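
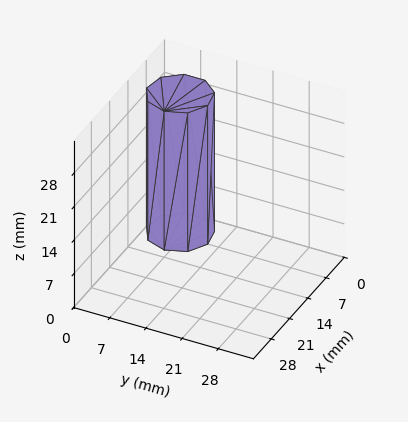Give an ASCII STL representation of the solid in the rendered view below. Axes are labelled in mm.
Reading the render: the shape is a regular 9-sided prism (a cylinder approximated with 9 flat sides), circumscribed radius ≈ 6 mm, height ≈ 29 mm (dimensions read to the nearest mm from the axis ticks). For the STL, each face is triangulated and given an outward normal.

solid part
  facet normal 0.0000 0.0000 -1.0000
    outer loop
      vertex 7.04 11.91 0.00
      vertex 10.60 9.86 0.00
      vertex 12.00 6.00 0.00
    endloop
  endfacet
  facet normal 0.0000 0.0000 -1.0000
    outer loop
      vertex 3.00 11.20 0.00
      vertex 7.04 11.91 0.00
      vertex 12.00 6.00 0.00
    endloop
  endfacet
  facet normal 0.0000 0.0000 -1.0000
    outer loop
      vertex 0.36 8.05 0.00
      vertex 3.00 11.20 0.00
      vertex 12.00 6.00 0.00
    endloop
  endfacet
  facet normal 0.0000 0.0000 -1.0000
    outer loop
      vertex 0.36 3.95 0.00
      vertex 0.36 8.05 0.00
      vertex 12.00 6.00 0.00
    endloop
  endfacet
  facet normal 0.0000 0.0000 -1.0000
    outer loop
      vertex 3.00 0.80 0.00
      vertex 0.36 3.95 0.00
      vertex 12.00 6.00 0.00
    endloop
  endfacet
  facet normal 0.0000 0.0000 -1.0000
    outer loop
      vertex 7.04 0.09 0.00
      vertex 3.00 0.80 0.00
      vertex 12.00 6.00 0.00
    endloop
  endfacet
  facet normal 0.0000 0.0000 -1.0000
    outer loop
      vertex 10.60 2.14 0.00
      vertex 7.04 0.09 0.00
      vertex 12.00 6.00 0.00
    endloop
  endfacet
  facet normal 0.0000 0.0000 1.0000
    outer loop
      vertex 12.00 6.00 29.00
      vertex 10.60 9.86 29.00
      vertex 7.04 11.91 29.00
    endloop
  endfacet
  facet normal 0.0000 0.0000 1.0000
    outer loop
      vertex 12.00 6.00 29.00
      vertex 7.04 11.91 29.00
      vertex 3.00 11.20 29.00
    endloop
  endfacet
  facet normal 0.0000 0.0000 1.0000
    outer loop
      vertex 12.00 6.00 29.00
      vertex 3.00 11.20 29.00
      vertex 0.36 8.05 29.00
    endloop
  endfacet
  facet normal 0.0000 0.0000 1.0000
    outer loop
      vertex 12.00 6.00 29.00
      vertex 0.36 8.05 29.00
      vertex 0.36 3.95 29.00
    endloop
  endfacet
  facet normal 0.0000 0.0000 1.0000
    outer loop
      vertex 12.00 6.00 29.00
      vertex 0.36 3.95 29.00
      vertex 3.00 0.80 29.00
    endloop
  endfacet
  facet normal 0.0000 0.0000 1.0000
    outer loop
      vertex 12.00 6.00 29.00
      vertex 3.00 0.80 29.00
      vertex 7.04 0.09 29.00
    endloop
  endfacet
  facet normal 0.0000 0.0000 1.0000
    outer loop
      vertex 12.00 6.00 29.00
      vertex 7.04 0.09 29.00
      vertex 10.60 2.14 29.00
    endloop
  endfacet
  facet normal 0.9401 0.3410 0.0000
    outer loop
      vertex 12.00 6.00 0.00
      vertex 10.60 9.86 0.00
      vertex 10.60 9.86 29.00
    endloop
  endfacet
  facet normal 0.9401 0.3410 0.0000
    outer loop
      vertex 12.00 6.00 0.00
      vertex 10.60 9.86 29.00
      vertex 12.00 6.00 29.00
    endloop
  endfacet
  facet normal 0.4990 0.8666 0.0000
    outer loop
      vertex 10.60 9.86 0.00
      vertex 7.04 11.91 0.00
      vertex 7.04 11.91 29.00
    endloop
  endfacet
  facet normal 0.4990 0.8666 0.0000
    outer loop
      vertex 10.60 9.86 0.00
      vertex 7.04 11.91 29.00
      vertex 10.60 9.86 29.00
    endloop
  endfacet
  facet normal -0.1731 0.9849 0.0000
    outer loop
      vertex 7.04 11.91 0.00
      vertex 3.00 11.20 0.00
      vertex 3.00 11.20 29.00
    endloop
  endfacet
  facet normal -0.1731 0.9849 0.0000
    outer loop
      vertex 7.04 11.91 0.00
      vertex 3.00 11.20 29.00
      vertex 7.04 11.91 29.00
    endloop
  endfacet
  facet normal -0.7664 0.6423 0.0000
    outer loop
      vertex 3.00 11.20 0.00
      vertex 0.36 8.05 0.00
      vertex 0.36 8.05 29.00
    endloop
  endfacet
  facet normal -0.7664 0.6423 0.0000
    outer loop
      vertex 3.00 11.20 0.00
      vertex 0.36 8.05 29.00
      vertex 3.00 11.20 29.00
    endloop
  endfacet
  facet normal -1.0000 0.0000 0.0000
    outer loop
      vertex 0.36 8.05 0.00
      vertex 0.36 3.95 0.00
      vertex 0.36 3.95 29.00
    endloop
  endfacet
  facet normal -1.0000 0.0000 0.0000
    outer loop
      vertex 0.36 8.05 0.00
      vertex 0.36 3.95 29.00
      vertex 0.36 8.05 29.00
    endloop
  endfacet
  facet normal -0.7664 -0.6423 0.0000
    outer loop
      vertex 0.36 3.95 0.00
      vertex 3.00 0.80 0.00
      vertex 3.00 0.80 29.00
    endloop
  endfacet
  facet normal -0.7664 -0.6423 0.0000
    outer loop
      vertex 0.36 3.95 0.00
      vertex 3.00 0.80 29.00
      vertex 0.36 3.95 29.00
    endloop
  endfacet
  facet normal -0.1731 -0.9849 0.0000
    outer loop
      vertex 3.00 0.80 0.00
      vertex 7.04 0.09 0.00
      vertex 7.04 0.09 29.00
    endloop
  endfacet
  facet normal -0.1731 -0.9849 0.0000
    outer loop
      vertex 3.00 0.80 0.00
      vertex 7.04 0.09 29.00
      vertex 3.00 0.80 29.00
    endloop
  endfacet
  facet normal 0.4990 -0.8666 0.0000
    outer loop
      vertex 7.04 0.09 0.00
      vertex 10.60 2.14 0.00
      vertex 10.60 2.14 29.00
    endloop
  endfacet
  facet normal 0.4990 -0.8666 0.0000
    outer loop
      vertex 7.04 0.09 0.00
      vertex 10.60 2.14 29.00
      vertex 7.04 0.09 29.00
    endloop
  endfacet
  facet normal 0.9401 -0.3410 0.0000
    outer loop
      vertex 10.60 2.14 0.00
      vertex 12.00 6.00 0.00
      vertex 12.00 6.00 29.00
    endloop
  endfacet
  facet normal 0.9401 -0.3410 0.0000
    outer loop
      vertex 10.60 2.14 0.00
      vertex 12.00 6.00 29.00
      vertex 10.60 2.14 29.00
    endloop
  endfacet
endsolid part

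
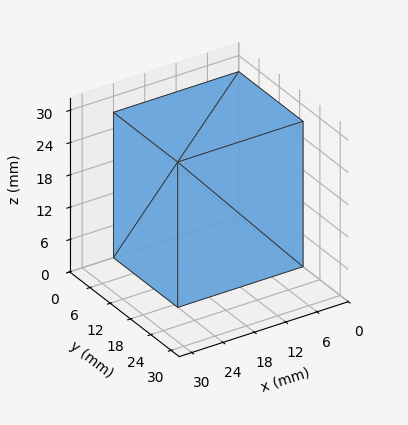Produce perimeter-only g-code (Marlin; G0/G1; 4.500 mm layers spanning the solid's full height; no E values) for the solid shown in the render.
Reading the render: the shape is a rectangular box, roughly 24 × 19 mm footprint and 27 mm tall (dimensions read to the nearest mm from the axis ticks). For the g-code, the solid's height is divided into equal slices at the stated Δz and each level perimeter traced with G1 moves after a G0 lift.

; perimeter-only toolpath
G21 ; units = mm
G90 ; absolute positioning
G28 ; home
; layer 1
G0 Z4.500
G0 X0.000 Y0.000
G1 X24.000 Y0.000
G1 X24.000 Y19.000
G1 X0.000 Y19.000
G1 X0.000 Y0.000
; layer 2
G0 Z9.000
G0 X0.000 Y0.000
G1 X24.000 Y0.000
G1 X24.000 Y19.000
G1 X0.000 Y19.000
G1 X0.000 Y0.000
; layer 3
G0 Z13.500
G0 X0.000 Y0.000
G1 X24.000 Y0.000
G1 X24.000 Y19.000
G1 X0.000 Y19.000
G1 X0.000 Y0.000
; layer 4
G0 Z18.000
G0 X0.000 Y0.000
G1 X24.000 Y0.000
G1 X24.000 Y19.000
G1 X0.000 Y19.000
G1 X0.000 Y0.000
; layer 5
G0 Z22.500
G0 X0.000 Y0.000
G1 X24.000 Y0.000
G1 X24.000 Y19.000
G1 X0.000 Y19.000
G1 X0.000 Y0.000
; layer 6
G0 Z27.000
G0 X0.000 Y0.000
G1 X24.000 Y0.000
G1 X24.000 Y19.000
G1 X0.000 Y19.000
G1 X0.000 Y0.000
M2 ; end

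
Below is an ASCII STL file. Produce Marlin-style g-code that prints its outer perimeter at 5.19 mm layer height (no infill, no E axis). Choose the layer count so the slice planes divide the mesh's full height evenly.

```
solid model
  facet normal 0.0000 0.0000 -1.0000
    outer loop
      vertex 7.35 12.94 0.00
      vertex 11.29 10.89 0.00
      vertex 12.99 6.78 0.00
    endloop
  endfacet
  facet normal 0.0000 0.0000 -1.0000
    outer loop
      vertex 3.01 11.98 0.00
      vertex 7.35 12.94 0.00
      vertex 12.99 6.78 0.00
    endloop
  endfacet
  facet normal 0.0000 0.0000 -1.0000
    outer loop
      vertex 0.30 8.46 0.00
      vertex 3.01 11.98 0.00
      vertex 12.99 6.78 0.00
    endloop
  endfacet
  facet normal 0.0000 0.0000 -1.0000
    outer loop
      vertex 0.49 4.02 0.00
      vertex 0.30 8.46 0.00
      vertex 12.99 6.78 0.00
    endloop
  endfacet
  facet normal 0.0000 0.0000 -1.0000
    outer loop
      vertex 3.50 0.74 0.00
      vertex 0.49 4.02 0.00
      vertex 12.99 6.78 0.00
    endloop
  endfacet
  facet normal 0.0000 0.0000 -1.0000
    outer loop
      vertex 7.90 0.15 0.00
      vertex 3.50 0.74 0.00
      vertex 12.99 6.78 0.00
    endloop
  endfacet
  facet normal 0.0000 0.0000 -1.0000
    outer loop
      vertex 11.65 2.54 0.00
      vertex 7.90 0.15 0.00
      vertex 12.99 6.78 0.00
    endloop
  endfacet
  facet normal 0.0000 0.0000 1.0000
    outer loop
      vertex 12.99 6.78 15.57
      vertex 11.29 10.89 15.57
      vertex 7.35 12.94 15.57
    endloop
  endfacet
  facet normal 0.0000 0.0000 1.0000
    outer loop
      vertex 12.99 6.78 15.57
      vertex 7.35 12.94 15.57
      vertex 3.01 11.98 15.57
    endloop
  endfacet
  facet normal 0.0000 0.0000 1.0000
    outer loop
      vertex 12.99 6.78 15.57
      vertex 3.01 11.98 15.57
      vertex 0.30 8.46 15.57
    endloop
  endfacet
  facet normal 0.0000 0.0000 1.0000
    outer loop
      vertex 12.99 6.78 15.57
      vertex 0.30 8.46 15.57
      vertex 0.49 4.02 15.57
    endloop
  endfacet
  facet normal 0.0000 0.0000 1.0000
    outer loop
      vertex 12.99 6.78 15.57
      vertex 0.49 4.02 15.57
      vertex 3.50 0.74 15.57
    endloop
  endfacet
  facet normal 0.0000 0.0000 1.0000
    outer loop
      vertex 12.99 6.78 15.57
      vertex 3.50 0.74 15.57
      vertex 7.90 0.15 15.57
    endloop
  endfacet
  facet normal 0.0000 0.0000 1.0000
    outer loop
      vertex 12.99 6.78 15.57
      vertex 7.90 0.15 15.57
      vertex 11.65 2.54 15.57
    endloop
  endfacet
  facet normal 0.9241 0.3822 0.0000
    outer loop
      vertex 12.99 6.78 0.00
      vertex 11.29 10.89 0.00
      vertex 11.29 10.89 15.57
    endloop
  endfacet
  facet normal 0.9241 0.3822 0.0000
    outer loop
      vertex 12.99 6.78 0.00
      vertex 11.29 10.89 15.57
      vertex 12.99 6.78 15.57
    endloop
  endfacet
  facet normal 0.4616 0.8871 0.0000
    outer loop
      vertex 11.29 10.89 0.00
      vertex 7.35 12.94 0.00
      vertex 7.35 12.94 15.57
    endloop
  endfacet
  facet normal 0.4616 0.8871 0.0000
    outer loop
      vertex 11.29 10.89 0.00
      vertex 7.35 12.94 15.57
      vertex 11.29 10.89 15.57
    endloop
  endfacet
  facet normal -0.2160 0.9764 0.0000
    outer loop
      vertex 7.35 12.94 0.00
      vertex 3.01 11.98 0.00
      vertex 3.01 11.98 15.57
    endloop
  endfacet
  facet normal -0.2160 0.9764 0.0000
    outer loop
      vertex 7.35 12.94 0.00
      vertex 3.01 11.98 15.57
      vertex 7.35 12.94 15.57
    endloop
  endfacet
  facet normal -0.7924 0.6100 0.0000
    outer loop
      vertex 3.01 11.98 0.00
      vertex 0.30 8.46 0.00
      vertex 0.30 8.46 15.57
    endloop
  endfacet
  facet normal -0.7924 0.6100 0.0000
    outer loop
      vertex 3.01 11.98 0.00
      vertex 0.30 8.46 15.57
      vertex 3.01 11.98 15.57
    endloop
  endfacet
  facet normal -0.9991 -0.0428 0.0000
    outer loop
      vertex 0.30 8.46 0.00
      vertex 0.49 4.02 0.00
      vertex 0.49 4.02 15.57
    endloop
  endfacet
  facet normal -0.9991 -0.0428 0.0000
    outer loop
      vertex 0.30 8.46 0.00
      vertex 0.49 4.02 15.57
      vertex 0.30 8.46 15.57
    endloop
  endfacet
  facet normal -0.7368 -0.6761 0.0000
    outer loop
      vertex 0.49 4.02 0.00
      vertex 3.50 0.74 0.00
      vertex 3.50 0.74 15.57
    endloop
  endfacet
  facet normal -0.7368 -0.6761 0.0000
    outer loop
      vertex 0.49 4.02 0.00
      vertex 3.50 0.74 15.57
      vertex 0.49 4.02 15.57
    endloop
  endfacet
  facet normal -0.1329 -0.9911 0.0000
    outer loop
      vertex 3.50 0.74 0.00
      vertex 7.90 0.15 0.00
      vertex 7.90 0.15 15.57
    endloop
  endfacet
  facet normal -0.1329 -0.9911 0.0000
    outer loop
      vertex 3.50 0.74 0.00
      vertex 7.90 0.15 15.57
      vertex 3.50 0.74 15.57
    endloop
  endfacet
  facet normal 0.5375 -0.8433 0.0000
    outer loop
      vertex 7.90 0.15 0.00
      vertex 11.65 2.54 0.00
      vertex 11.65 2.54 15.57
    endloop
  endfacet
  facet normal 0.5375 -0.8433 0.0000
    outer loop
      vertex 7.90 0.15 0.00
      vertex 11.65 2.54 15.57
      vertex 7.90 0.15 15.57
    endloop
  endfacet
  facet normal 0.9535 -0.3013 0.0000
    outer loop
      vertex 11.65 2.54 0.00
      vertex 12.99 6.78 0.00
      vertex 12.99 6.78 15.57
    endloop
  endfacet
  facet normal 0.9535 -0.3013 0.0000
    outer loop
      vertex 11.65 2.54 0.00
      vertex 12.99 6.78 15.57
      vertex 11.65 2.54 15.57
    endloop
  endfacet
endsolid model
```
; perimeter-only toolpath
G21 ; units = mm
G90 ; absolute positioning
G28 ; home
; layer 1
G0 Z5.19
G0 X12.99 Y6.78
G1 X11.29 Y10.89
G1 X7.35 Y12.94
G1 X3.01 Y11.98
G1 X0.30 Y8.46
G1 X0.49 Y4.02
G1 X3.50 Y0.74
G1 X7.90 Y0.15
G1 X11.65 Y2.54
G1 X12.99 Y6.78
; layer 2
G0 Z10.38
G0 X12.99 Y6.78
G1 X11.29 Y10.89
G1 X7.35 Y12.94
G1 X3.01 Y11.98
G1 X0.30 Y8.46
G1 X0.49 Y4.02
G1 X3.50 Y0.74
G1 X7.90 Y0.15
G1 X11.65 Y2.54
G1 X12.99 Y6.78
; layer 3
G0 Z15.57
G0 X12.99 Y6.78
G1 X11.29 Y10.89
G1 X7.35 Y12.94
G1 X3.01 Y11.98
G1 X0.30 Y8.46
G1 X0.49 Y4.02
G1 X3.50 Y0.74
G1 X7.90 Y0.15
G1 X11.65 Y2.54
G1 X12.99 Y6.78
M2 ; end

The solid is a regular 9-sided prism (a cylinder approximated with 9 flat sides), circumscribed radius ≈ 6.5 mm, height ≈ 15.6 mm. Slicing at Δz = 5.19 mm — 3 equal slices spanning the solid's height, so layer i sits at z = i·h/3 — gives 3 non-empty perimeters. Each is a 9-segment closed polygon; G0 lifts to the layer z and rapids to the start vertex, then G1 traces the edges.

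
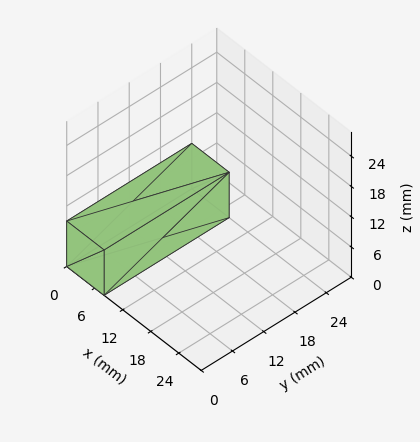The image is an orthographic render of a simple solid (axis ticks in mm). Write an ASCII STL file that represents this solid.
Reading the render: the shape is a rectangular box, roughly 8 × 24 mm footprint and 9 mm tall (dimensions read to the nearest mm from the axis ticks). For the STL, each face is triangulated and given an outward normal.

solid part
  facet normal 0.0000 0.0000 -1.0000
    outer loop
      vertex 8.0 24.0 0.0
      vertex 8.0 0.0 0.0
      vertex 0.0 0.0 0.0
    endloop
  endfacet
  facet normal 0.0000 0.0000 -1.0000
    outer loop
      vertex 0.0 24.0 0.0
      vertex 8.0 24.0 0.0
      vertex 0.0 0.0 0.0
    endloop
  endfacet
  facet normal 0.0000 0.0000 1.0000
    outer loop
      vertex 0.0 0.0 9.0
      vertex 8.0 0.0 9.0
      vertex 8.0 24.0 9.0
    endloop
  endfacet
  facet normal 0.0000 0.0000 1.0000
    outer loop
      vertex 0.0 0.0 9.0
      vertex 8.0 24.0 9.0
      vertex 0.0 24.0 9.0
    endloop
  endfacet
  facet normal 0.0000 -1.0000 0.0000
    outer loop
      vertex 0.0 0.0 0.0
      vertex 8.0 0.0 0.0
      vertex 8.0 0.0 9.0
    endloop
  endfacet
  facet normal 0.0000 -1.0000 0.0000
    outer loop
      vertex 0.0 0.0 0.0
      vertex 8.0 0.0 9.0
      vertex 0.0 0.0 9.0
    endloop
  endfacet
  facet normal 0.0000 1.0000 0.0000
    outer loop
      vertex 8.0 24.0 9.0
      vertex 8.0 24.0 0.0
      vertex 0.0 24.0 0.0
    endloop
  endfacet
  facet normal 0.0000 1.0000 0.0000
    outer loop
      vertex 0.0 24.0 9.0
      vertex 8.0 24.0 9.0
      vertex 0.0 24.0 0.0
    endloop
  endfacet
  facet normal -1.0000 0.0000 0.0000
    outer loop
      vertex 0.0 24.0 9.0
      vertex 0.0 24.0 0.0
      vertex 0.0 0.0 0.0
    endloop
  endfacet
  facet normal -1.0000 0.0000 0.0000
    outer loop
      vertex 0.0 0.0 9.0
      vertex 0.0 24.0 9.0
      vertex 0.0 0.0 0.0
    endloop
  endfacet
  facet normal 1.0000 0.0000 0.0000
    outer loop
      vertex 8.0 0.0 0.0
      vertex 8.0 24.0 0.0
      vertex 8.0 24.0 9.0
    endloop
  endfacet
  facet normal 1.0000 0.0000 0.0000
    outer loop
      vertex 8.0 0.0 0.0
      vertex 8.0 24.0 9.0
      vertex 8.0 0.0 9.0
    endloop
  endfacet
endsolid part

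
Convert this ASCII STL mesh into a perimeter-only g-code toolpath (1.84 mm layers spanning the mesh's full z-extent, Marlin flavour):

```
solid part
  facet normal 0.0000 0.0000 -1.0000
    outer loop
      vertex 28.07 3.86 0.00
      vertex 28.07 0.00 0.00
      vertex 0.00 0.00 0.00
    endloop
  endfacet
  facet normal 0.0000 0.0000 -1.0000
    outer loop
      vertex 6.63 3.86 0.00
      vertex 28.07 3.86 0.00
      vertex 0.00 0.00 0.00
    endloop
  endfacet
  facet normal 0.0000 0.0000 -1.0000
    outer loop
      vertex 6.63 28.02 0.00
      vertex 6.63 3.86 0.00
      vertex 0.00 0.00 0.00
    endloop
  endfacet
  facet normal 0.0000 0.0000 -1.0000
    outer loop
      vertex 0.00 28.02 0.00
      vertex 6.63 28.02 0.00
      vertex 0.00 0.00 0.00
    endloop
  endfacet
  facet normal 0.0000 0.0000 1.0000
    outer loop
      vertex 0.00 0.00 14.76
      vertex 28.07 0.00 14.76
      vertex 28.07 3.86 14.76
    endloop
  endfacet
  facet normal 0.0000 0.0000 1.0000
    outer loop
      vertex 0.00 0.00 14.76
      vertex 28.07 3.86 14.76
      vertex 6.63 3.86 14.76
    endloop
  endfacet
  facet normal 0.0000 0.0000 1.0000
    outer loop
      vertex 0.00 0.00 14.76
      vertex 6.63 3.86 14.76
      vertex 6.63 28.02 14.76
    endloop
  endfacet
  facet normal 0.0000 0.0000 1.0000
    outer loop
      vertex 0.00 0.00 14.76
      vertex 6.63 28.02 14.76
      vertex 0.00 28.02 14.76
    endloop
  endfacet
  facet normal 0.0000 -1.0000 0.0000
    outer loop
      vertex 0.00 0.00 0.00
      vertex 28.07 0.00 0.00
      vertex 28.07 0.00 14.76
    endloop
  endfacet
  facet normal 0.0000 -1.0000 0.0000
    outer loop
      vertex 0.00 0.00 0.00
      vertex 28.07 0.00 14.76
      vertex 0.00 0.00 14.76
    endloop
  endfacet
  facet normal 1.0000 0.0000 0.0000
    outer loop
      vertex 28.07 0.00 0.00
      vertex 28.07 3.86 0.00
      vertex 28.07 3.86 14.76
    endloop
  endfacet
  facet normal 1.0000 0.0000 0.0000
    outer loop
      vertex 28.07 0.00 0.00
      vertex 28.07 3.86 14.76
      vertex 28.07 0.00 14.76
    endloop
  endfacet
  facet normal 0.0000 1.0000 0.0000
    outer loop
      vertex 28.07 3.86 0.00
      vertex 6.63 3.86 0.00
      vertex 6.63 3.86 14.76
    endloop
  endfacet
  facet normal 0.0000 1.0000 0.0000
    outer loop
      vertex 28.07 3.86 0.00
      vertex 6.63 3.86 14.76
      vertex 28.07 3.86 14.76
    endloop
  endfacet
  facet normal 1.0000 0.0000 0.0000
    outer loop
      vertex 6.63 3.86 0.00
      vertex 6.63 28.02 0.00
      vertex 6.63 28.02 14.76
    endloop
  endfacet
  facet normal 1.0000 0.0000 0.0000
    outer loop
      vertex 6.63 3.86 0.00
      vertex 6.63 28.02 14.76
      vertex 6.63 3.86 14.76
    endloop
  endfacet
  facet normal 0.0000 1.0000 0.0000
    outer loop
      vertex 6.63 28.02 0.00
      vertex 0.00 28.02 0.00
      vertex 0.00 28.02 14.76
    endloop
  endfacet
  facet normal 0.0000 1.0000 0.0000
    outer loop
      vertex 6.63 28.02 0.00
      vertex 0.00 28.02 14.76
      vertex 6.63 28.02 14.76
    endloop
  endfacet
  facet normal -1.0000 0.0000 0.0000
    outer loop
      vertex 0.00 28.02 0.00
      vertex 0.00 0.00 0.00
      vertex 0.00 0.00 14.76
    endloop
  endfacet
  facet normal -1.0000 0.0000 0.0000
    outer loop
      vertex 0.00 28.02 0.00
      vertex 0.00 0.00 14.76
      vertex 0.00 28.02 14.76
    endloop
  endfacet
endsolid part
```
; perimeter-only toolpath
G21 ; units = mm
G90 ; absolute positioning
G28 ; home
; layer 1
G0 Z1.84
G0 X0.00 Y0.00
G1 X28.07 Y0.00
G1 X28.07 Y3.86
G1 X6.63 Y3.86
G1 X6.63 Y28.02
G1 X0.00 Y28.02
G1 X0.00 Y0.00
; layer 2
G0 Z3.69
G0 X0.00 Y0.00
G1 X28.07 Y0.00
G1 X28.07 Y3.86
G1 X6.63 Y3.86
G1 X6.63 Y28.02
G1 X0.00 Y28.02
G1 X0.00 Y0.00
; layer 3
G0 Z5.54
G0 X0.00 Y0.00
G1 X28.07 Y0.00
G1 X28.07 Y3.86
G1 X6.63 Y3.86
G1 X6.63 Y28.02
G1 X0.00 Y28.02
G1 X0.00 Y0.00
; layer 4
G0 Z7.38
G0 X0.00 Y0.00
G1 X28.07 Y0.00
G1 X28.07 Y3.86
G1 X6.63 Y3.86
G1 X6.63 Y28.02
G1 X0.00 Y28.02
G1 X0.00 Y0.00
; layer 5
G0 Z9.22
G0 X0.00 Y0.00
G1 X28.07 Y0.00
G1 X28.07 Y3.86
G1 X6.63 Y3.86
G1 X6.63 Y28.02
G1 X0.00 Y28.02
G1 X0.00 Y0.00
; layer 6
G0 Z11.07
G0 X0.00 Y0.00
G1 X28.07 Y0.00
G1 X28.07 Y3.86
G1 X6.63 Y3.86
G1 X6.63 Y28.02
G1 X0.00 Y28.02
G1 X0.00 Y0.00
; layer 7
G0 Z12.91
G0 X0.00 Y0.00
G1 X28.07 Y0.00
G1 X28.07 Y3.86
G1 X6.63 Y3.86
G1 X6.63 Y28.02
G1 X0.00 Y28.02
G1 X0.00 Y0.00
; layer 8
G0 Z14.76
G0 X0.00 Y0.00
G1 X28.07 Y0.00
G1 X28.07 Y3.86
G1 X6.63 Y3.86
G1 X6.63 Y28.02
G1 X0.00 Y28.02
G1 X0.00 Y0.00
M2 ; end

The solid is an L-shaped prism: outer 28.1 × 28 mm, arm thicknesses ≈ 3.86 mm (horizontal) and 6.63 mm (vertical), extruded 14.8 mm in z. Slicing at Δz = 1.84 mm — 8 equal slices spanning the solid's height, so layer i sits at z = i·h/8 — gives 8 non-empty perimeters. Each is a 6-segment closed polygon; G0 lifts to the layer z and rapids to the start vertex, then G1 traces the edges.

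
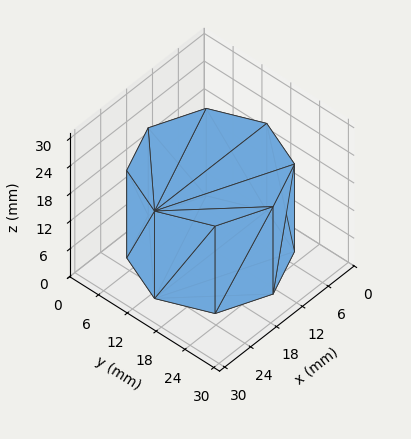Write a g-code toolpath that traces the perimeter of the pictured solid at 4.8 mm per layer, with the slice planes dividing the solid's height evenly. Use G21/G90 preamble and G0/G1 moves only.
Reading the render: the shape is a regular 8-sided prism (a cylinder approximated with 8 flat sides), circumscribed radius ≈ 13 mm, height ≈ 19 mm (dimensions read to the nearest mm from the axis ticks). For the g-code, the solid's height is divided into equal slices at the stated Δz and each level perimeter traced with G1 moves after a G0 lift.

; perimeter-only toolpath
G21 ; units = mm
G90 ; absolute positioning
G28 ; home
; layer 1
G0 Z4.8
G0 X26.0 Y13.0
G1 X22.2 Y22.2
G1 X13.0 Y26.0
G1 X3.8 Y22.2
G1 X0.0 Y13.0
G1 X3.8 Y3.8
G1 X13.0 Y0.0
G1 X22.2 Y3.8
G1 X26.0 Y13.0
; layer 2
G0 Z9.5
G0 X26.0 Y13.0
G1 X22.2 Y22.2
G1 X13.0 Y26.0
G1 X3.8 Y22.2
G1 X0.0 Y13.0
G1 X3.8 Y3.8
G1 X13.0 Y0.0
G1 X22.2 Y3.8
G1 X26.0 Y13.0
; layer 3
G0 Z14.2
G0 X26.0 Y13.0
G1 X22.2 Y22.2
G1 X13.0 Y26.0
G1 X3.8 Y22.2
G1 X0.0 Y13.0
G1 X3.8 Y3.8
G1 X13.0 Y0.0
G1 X22.2 Y3.8
G1 X26.0 Y13.0
; layer 4
G0 Z19.0
G0 X26.0 Y13.0
G1 X22.2 Y22.2
G1 X13.0 Y26.0
G1 X3.8 Y22.2
G1 X0.0 Y13.0
G1 X3.8 Y3.8
G1 X13.0 Y0.0
G1 X22.2 Y3.8
G1 X26.0 Y13.0
M2 ; end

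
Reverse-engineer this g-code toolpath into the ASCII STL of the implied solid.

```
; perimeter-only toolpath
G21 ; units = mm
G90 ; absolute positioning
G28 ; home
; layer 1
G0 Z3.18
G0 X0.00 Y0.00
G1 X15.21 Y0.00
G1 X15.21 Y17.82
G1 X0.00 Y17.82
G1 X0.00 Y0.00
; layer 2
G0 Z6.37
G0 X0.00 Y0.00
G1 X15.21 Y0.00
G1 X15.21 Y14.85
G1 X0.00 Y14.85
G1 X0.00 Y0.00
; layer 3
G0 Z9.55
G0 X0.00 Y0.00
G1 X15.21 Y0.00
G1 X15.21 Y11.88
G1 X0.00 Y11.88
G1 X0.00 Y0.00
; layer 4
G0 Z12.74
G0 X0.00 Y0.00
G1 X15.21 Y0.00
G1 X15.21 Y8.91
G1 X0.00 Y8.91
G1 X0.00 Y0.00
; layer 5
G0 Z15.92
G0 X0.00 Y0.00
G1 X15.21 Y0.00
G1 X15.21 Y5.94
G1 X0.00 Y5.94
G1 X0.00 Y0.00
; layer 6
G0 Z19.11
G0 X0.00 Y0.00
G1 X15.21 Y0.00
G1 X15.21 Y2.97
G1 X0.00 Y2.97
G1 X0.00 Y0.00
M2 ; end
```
solid part
  facet normal 0.0000 0.0000 -1.0000
    outer loop
      vertex 15.21 20.79 0.00
      vertex 15.21 0.00 0.00
      vertex 0.00 0.00 0.00
    endloop
  endfacet
  facet normal 0.0000 0.0000 -1.0000
    outer loop
      vertex 0.00 20.79 0.00
      vertex 15.21 20.79 0.00
      vertex 0.00 0.00 0.00
    endloop
  endfacet
  facet normal 0.0000 -1.0000 0.0000
    outer loop
      vertex 0.00 0.00 0.00
      vertex 15.21 0.00 0.00
      vertex 15.21 0.00 22.29
    endloop
  endfacet
  facet normal 0.0000 -1.0000 0.0000
    outer loop
      vertex 0.00 0.00 0.00
      vertex 15.21 0.00 22.29
      vertex 0.00 0.00 22.29
    endloop
  endfacet
  facet normal 0.0000 0.7313 0.6821
    outer loop
      vertex 0.00 0.00 22.29
      vertex 15.21 0.00 22.29
      vertex 15.21 20.79 0.00
    endloop
  endfacet
  facet normal 0.0000 0.7313 0.6821
    outer loop
      vertex 0.00 0.00 22.29
      vertex 15.21 20.79 0.00
      vertex 0.00 20.79 0.00
    endloop
  endfacet
  facet normal -1.0000 0.0000 0.0000
    outer loop
      vertex 0.00 0.00 22.29
      vertex 0.00 20.79 0.00
      vertex 0.00 0.00 0.00
    endloop
  endfacet
  facet normal 1.0000 0.0000 0.0000
    outer loop
      vertex 15.21 0.00 0.00
      vertex 15.21 20.79 0.00
      vertex 15.21 0.00 22.29
    endloop
  endfacet
endsolid part

The G0 Z moves step by Δz≈3.18 mm. The G1 loops shrink linearly with z, so the solid tapers from its base footprint up to z≈22.3. Closing with a flat bottom cap and the tapered top and triangulating gives 8 facets — a wedge (ramp): 15.2 × 20.8 mm base, rising to 22.3 mm along the y=0 edge and sloping linearly to z=0 at y=20.8.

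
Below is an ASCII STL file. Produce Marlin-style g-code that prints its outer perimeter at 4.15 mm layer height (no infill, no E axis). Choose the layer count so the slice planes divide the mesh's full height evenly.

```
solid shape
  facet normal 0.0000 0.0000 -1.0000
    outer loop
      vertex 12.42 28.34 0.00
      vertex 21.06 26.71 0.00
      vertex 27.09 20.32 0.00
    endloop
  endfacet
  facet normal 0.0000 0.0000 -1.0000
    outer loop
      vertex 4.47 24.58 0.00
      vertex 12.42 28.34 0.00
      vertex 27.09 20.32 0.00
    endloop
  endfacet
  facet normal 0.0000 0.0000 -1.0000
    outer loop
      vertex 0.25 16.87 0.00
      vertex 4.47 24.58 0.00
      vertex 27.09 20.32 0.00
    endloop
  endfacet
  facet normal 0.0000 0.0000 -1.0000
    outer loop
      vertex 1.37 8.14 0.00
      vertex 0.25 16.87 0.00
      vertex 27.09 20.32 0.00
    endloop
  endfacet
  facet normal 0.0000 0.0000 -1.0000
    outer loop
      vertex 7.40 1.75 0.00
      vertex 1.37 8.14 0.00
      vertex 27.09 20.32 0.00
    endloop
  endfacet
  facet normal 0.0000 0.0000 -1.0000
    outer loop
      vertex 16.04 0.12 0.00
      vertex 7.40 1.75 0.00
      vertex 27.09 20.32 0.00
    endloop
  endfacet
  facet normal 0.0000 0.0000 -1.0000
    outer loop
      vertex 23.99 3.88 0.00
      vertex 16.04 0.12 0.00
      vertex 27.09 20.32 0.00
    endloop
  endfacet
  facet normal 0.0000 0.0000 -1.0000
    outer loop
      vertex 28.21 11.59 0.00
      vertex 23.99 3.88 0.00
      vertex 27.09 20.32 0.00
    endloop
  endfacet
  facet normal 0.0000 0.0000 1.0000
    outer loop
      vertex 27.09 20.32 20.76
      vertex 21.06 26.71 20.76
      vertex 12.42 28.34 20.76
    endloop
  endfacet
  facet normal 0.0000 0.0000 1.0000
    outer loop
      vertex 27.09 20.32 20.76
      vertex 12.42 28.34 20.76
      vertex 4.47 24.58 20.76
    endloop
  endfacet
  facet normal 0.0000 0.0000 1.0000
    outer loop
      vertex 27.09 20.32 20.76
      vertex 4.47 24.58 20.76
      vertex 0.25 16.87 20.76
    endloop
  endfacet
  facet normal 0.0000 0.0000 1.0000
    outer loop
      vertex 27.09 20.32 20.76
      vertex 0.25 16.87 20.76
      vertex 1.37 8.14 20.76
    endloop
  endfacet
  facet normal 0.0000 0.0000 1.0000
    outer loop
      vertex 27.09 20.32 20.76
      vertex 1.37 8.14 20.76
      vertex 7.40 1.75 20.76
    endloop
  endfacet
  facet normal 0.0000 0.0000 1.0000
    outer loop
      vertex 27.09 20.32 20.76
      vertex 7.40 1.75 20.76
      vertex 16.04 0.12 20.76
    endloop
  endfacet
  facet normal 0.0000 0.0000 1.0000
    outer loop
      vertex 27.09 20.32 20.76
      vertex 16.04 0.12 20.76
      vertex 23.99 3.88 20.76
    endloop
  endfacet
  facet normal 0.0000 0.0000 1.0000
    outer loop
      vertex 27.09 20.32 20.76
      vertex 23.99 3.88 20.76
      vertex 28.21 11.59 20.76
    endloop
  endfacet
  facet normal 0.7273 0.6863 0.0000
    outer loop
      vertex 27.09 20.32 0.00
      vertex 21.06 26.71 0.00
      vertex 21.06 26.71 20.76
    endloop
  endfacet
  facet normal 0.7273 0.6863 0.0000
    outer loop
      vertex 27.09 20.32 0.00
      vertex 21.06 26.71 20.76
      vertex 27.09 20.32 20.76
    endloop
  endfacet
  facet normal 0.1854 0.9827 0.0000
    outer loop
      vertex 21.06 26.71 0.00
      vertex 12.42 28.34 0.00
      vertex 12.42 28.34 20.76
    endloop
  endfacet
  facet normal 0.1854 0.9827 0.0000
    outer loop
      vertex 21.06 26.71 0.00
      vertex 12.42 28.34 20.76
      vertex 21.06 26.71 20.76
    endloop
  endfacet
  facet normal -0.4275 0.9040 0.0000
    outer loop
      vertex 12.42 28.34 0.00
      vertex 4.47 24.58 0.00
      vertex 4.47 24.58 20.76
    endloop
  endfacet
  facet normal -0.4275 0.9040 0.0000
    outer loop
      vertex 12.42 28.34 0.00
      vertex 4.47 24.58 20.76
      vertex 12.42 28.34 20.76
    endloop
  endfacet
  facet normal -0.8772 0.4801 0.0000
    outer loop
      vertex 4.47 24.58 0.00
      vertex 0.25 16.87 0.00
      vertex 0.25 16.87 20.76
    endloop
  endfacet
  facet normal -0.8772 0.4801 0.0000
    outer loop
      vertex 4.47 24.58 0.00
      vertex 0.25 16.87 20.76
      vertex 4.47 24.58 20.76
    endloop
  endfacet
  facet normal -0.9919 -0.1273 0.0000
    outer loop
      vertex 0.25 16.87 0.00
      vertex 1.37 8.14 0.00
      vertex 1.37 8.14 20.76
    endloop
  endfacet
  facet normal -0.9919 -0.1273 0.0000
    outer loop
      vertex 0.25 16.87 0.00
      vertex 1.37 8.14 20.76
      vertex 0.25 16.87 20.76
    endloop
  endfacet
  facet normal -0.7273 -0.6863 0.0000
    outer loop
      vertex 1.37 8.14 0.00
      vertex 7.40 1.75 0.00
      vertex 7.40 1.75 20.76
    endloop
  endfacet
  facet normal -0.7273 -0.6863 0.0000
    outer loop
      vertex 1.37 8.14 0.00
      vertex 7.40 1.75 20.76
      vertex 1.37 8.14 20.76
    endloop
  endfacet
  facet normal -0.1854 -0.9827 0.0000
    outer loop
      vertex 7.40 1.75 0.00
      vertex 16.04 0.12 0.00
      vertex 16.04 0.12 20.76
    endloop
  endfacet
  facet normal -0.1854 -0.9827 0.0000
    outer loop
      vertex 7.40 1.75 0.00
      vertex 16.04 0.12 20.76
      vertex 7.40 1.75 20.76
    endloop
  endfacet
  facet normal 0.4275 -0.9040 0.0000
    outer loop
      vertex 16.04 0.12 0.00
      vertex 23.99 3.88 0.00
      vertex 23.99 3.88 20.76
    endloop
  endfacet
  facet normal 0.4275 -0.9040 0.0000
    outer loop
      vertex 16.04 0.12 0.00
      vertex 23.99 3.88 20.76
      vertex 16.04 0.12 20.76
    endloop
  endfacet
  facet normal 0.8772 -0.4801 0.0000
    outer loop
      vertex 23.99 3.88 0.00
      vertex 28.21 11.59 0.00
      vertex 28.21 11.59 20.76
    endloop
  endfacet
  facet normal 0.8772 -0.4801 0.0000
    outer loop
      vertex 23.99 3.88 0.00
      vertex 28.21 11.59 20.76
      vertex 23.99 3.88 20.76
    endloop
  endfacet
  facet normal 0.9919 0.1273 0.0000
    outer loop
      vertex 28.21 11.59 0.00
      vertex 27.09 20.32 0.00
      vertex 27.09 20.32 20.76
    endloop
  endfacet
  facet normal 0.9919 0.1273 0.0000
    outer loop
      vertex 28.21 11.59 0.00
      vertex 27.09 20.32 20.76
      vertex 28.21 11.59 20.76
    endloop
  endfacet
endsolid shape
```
; perimeter-only toolpath
G21 ; units = mm
G90 ; absolute positioning
G28 ; home
; layer 1
G0 Z4.15
G0 X27.09 Y20.32
G1 X21.06 Y26.71
G1 X12.42 Y28.34
G1 X4.47 Y24.58
G1 X0.25 Y16.87
G1 X1.37 Y8.14
G1 X7.40 Y1.75
G1 X16.04 Y0.12
G1 X23.99 Y3.88
G1 X28.21 Y11.59
G1 X27.09 Y20.32
; layer 2
G0 Z8.30
G0 X27.09 Y20.32
G1 X21.06 Y26.71
G1 X12.42 Y28.34
G1 X4.47 Y24.58
G1 X0.25 Y16.87
G1 X1.37 Y8.14
G1 X7.40 Y1.75
G1 X16.04 Y0.12
G1 X23.99 Y3.88
G1 X28.21 Y11.59
G1 X27.09 Y20.32
; layer 3
G0 Z12.46
G0 X27.09 Y20.32
G1 X21.06 Y26.71
G1 X12.42 Y28.34
G1 X4.47 Y24.58
G1 X0.25 Y16.87
G1 X1.37 Y8.14
G1 X7.40 Y1.75
G1 X16.04 Y0.12
G1 X23.99 Y3.88
G1 X28.21 Y11.59
G1 X27.09 Y20.32
; layer 4
G0 Z16.61
G0 X27.09 Y20.32
G1 X21.06 Y26.71
G1 X12.42 Y28.34
G1 X4.47 Y24.58
G1 X0.25 Y16.87
G1 X1.37 Y8.14
G1 X7.40 Y1.75
G1 X16.04 Y0.12
G1 X23.99 Y3.88
G1 X28.21 Y11.59
G1 X27.09 Y20.32
; layer 5
G0 Z20.76
G0 X27.09 Y20.32
G1 X21.06 Y26.71
G1 X12.42 Y28.34
G1 X4.47 Y24.58
G1 X0.25 Y16.87
G1 X1.37 Y8.14
G1 X7.40 Y1.75
G1 X16.04 Y0.12
G1 X23.99 Y3.88
G1 X28.21 Y11.59
G1 X27.09 Y20.32
M2 ; end

The solid is a regular 10-sided prism (a cylinder approximated with 10 flat sides), circumscribed radius ≈ 14.2 mm, height ≈ 20.8 mm. Slicing at Δz = 4.15 mm — 5 equal slices spanning the solid's height, so layer i sits at z = i·h/5 — gives 5 non-empty perimeters. Each is a 10-segment closed polygon; G0 lifts to the layer z and rapids to the start vertex, then G1 traces the edges.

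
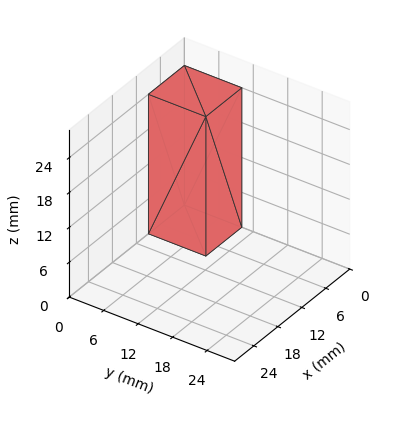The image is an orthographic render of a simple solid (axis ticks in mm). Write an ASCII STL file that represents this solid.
Reading the render: the shape is a rectangular box, roughly 9 × 10 mm footprint and 24 mm tall (dimensions read to the nearest mm from the axis ticks). For the STL, each face is triangulated and given an outward normal.

solid part
  facet normal 0.0000 0.0000 -1.0000
    outer loop
      vertex 9.00 10.00 0.00
      vertex 9.00 0.00 0.00
      vertex 0.00 0.00 0.00
    endloop
  endfacet
  facet normal 0.0000 0.0000 -1.0000
    outer loop
      vertex 0.00 10.00 0.00
      vertex 9.00 10.00 0.00
      vertex 0.00 0.00 0.00
    endloop
  endfacet
  facet normal 0.0000 0.0000 1.0000
    outer loop
      vertex 0.00 0.00 24.00
      vertex 9.00 0.00 24.00
      vertex 9.00 10.00 24.00
    endloop
  endfacet
  facet normal 0.0000 0.0000 1.0000
    outer loop
      vertex 0.00 0.00 24.00
      vertex 9.00 10.00 24.00
      vertex 0.00 10.00 24.00
    endloop
  endfacet
  facet normal 0.0000 -1.0000 0.0000
    outer loop
      vertex 0.00 0.00 0.00
      vertex 9.00 0.00 0.00
      vertex 9.00 0.00 24.00
    endloop
  endfacet
  facet normal 0.0000 -1.0000 0.0000
    outer loop
      vertex 0.00 0.00 0.00
      vertex 9.00 0.00 24.00
      vertex 0.00 0.00 24.00
    endloop
  endfacet
  facet normal 0.0000 1.0000 0.0000
    outer loop
      vertex 9.00 10.00 24.00
      vertex 9.00 10.00 0.00
      vertex 0.00 10.00 0.00
    endloop
  endfacet
  facet normal 0.0000 1.0000 0.0000
    outer loop
      vertex 0.00 10.00 24.00
      vertex 9.00 10.00 24.00
      vertex 0.00 10.00 0.00
    endloop
  endfacet
  facet normal -1.0000 0.0000 0.0000
    outer loop
      vertex 0.00 10.00 24.00
      vertex 0.00 10.00 0.00
      vertex 0.00 0.00 0.00
    endloop
  endfacet
  facet normal -1.0000 0.0000 0.0000
    outer loop
      vertex 0.00 0.00 24.00
      vertex 0.00 10.00 24.00
      vertex 0.00 0.00 0.00
    endloop
  endfacet
  facet normal 1.0000 0.0000 0.0000
    outer loop
      vertex 9.00 0.00 0.00
      vertex 9.00 10.00 0.00
      vertex 9.00 10.00 24.00
    endloop
  endfacet
  facet normal 1.0000 0.0000 0.0000
    outer loop
      vertex 9.00 0.00 0.00
      vertex 9.00 10.00 24.00
      vertex 9.00 0.00 24.00
    endloop
  endfacet
endsolid part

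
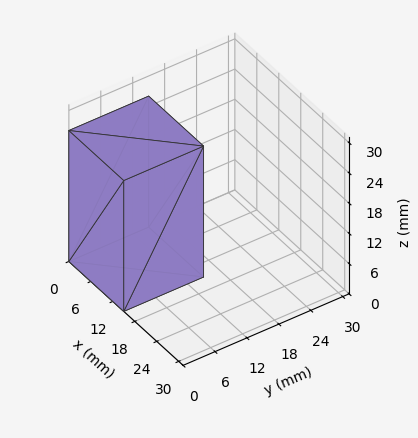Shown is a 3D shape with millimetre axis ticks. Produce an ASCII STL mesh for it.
Reading the render: the shape is a rectangular box, roughly 15 × 15 mm footprint and 26 mm tall (dimensions read to the nearest mm from the axis ticks). For the STL, each face is triangulated and given an outward normal.

solid part
  facet normal 0.0000 0.0000 -1.0000
    outer loop
      vertex 15.000 15.000 0.000
      vertex 15.000 0.000 0.000
      vertex 0.000 0.000 0.000
    endloop
  endfacet
  facet normal 0.0000 0.0000 -1.0000
    outer loop
      vertex 0.000 15.000 0.000
      vertex 15.000 15.000 0.000
      vertex 0.000 0.000 0.000
    endloop
  endfacet
  facet normal 0.0000 0.0000 1.0000
    outer loop
      vertex 0.000 0.000 26.000
      vertex 15.000 0.000 26.000
      vertex 15.000 15.000 26.000
    endloop
  endfacet
  facet normal 0.0000 0.0000 1.0000
    outer loop
      vertex 0.000 0.000 26.000
      vertex 15.000 15.000 26.000
      vertex 0.000 15.000 26.000
    endloop
  endfacet
  facet normal 0.0000 -1.0000 0.0000
    outer loop
      vertex 0.000 0.000 0.000
      vertex 15.000 0.000 0.000
      vertex 15.000 0.000 26.000
    endloop
  endfacet
  facet normal 0.0000 -1.0000 0.0000
    outer loop
      vertex 0.000 0.000 0.000
      vertex 15.000 0.000 26.000
      vertex 0.000 0.000 26.000
    endloop
  endfacet
  facet normal 0.0000 1.0000 0.0000
    outer loop
      vertex 15.000 15.000 26.000
      vertex 15.000 15.000 0.000
      vertex 0.000 15.000 0.000
    endloop
  endfacet
  facet normal 0.0000 1.0000 0.0000
    outer loop
      vertex 0.000 15.000 26.000
      vertex 15.000 15.000 26.000
      vertex 0.000 15.000 0.000
    endloop
  endfacet
  facet normal -1.0000 0.0000 0.0000
    outer loop
      vertex 0.000 15.000 26.000
      vertex 0.000 15.000 0.000
      vertex 0.000 0.000 0.000
    endloop
  endfacet
  facet normal -1.0000 0.0000 0.0000
    outer loop
      vertex 0.000 0.000 26.000
      vertex 0.000 15.000 26.000
      vertex 0.000 0.000 0.000
    endloop
  endfacet
  facet normal 1.0000 0.0000 0.0000
    outer loop
      vertex 15.000 0.000 0.000
      vertex 15.000 15.000 0.000
      vertex 15.000 15.000 26.000
    endloop
  endfacet
  facet normal 1.0000 0.0000 0.0000
    outer loop
      vertex 15.000 0.000 0.000
      vertex 15.000 15.000 26.000
      vertex 15.000 0.000 26.000
    endloop
  endfacet
endsolid part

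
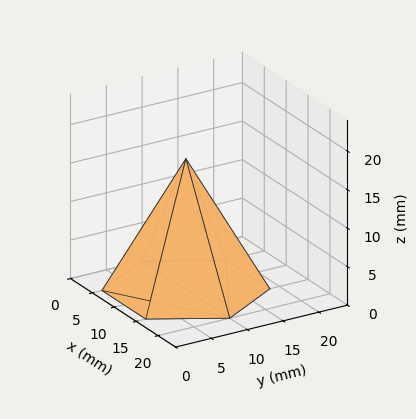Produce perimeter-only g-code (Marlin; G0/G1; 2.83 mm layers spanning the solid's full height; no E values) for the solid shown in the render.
Reading the render: the shape is a regular 6-sided pyramid, base circumscribed radius ≈ 10 mm, apex at z ≈ 17 mm (dimensions read to the nearest mm from the axis ticks). For the g-code, the solid's height is divided into equal slices at the stated Δz and each level perimeter traced with G1 moves after a G0 lift.

; perimeter-only toolpath
G21 ; units = mm
G90 ; absolute positioning
G28 ; home
; layer 1
G0 Z2.83
G0 X18.33 Y10.00
G1 X14.17 Y17.22
G1 X5.83 Y17.22
G1 X1.67 Y10.00
G1 X5.83 Y2.78
G1 X14.17 Y2.78
G1 X18.33 Y10.00
; layer 2
G0 Z5.67
G0 X16.67 Y10.00
G1 X13.33 Y15.77
G1 X6.67 Y15.77
G1 X3.33 Y10.00
G1 X6.67 Y4.23
G1 X13.33 Y4.23
G1 X16.67 Y10.00
; layer 3
G0 Z8.50
G0 X15.00 Y10.00
G1 X12.50 Y14.33
G1 X7.50 Y14.33
G1 X5.00 Y10.00
G1 X7.50 Y5.67
G1 X12.50 Y5.67
G1 X15.00 Y10.00
; layer 4
G0 Z11.33
G0 X13.33 Y10.00
G1 X11.67 Y12.89
G1 X8.33 Y12.89
G1 X6.67 Y10.00
G1 X8.33 Y7.11
G1 X11.67 Y7.11
G1 X13.33 Y10.00
; layer 5
G0 Z14.17
G0 X11.67 Y10.00
G1 X10.83 Y11.44
G1 X9.17 Y11.44
G1 X8.33 Y10.00
G1 X9.17 Y8.56
G1 X10.83 Y8.56
G1 X11.67 Y10.00
M2 ; end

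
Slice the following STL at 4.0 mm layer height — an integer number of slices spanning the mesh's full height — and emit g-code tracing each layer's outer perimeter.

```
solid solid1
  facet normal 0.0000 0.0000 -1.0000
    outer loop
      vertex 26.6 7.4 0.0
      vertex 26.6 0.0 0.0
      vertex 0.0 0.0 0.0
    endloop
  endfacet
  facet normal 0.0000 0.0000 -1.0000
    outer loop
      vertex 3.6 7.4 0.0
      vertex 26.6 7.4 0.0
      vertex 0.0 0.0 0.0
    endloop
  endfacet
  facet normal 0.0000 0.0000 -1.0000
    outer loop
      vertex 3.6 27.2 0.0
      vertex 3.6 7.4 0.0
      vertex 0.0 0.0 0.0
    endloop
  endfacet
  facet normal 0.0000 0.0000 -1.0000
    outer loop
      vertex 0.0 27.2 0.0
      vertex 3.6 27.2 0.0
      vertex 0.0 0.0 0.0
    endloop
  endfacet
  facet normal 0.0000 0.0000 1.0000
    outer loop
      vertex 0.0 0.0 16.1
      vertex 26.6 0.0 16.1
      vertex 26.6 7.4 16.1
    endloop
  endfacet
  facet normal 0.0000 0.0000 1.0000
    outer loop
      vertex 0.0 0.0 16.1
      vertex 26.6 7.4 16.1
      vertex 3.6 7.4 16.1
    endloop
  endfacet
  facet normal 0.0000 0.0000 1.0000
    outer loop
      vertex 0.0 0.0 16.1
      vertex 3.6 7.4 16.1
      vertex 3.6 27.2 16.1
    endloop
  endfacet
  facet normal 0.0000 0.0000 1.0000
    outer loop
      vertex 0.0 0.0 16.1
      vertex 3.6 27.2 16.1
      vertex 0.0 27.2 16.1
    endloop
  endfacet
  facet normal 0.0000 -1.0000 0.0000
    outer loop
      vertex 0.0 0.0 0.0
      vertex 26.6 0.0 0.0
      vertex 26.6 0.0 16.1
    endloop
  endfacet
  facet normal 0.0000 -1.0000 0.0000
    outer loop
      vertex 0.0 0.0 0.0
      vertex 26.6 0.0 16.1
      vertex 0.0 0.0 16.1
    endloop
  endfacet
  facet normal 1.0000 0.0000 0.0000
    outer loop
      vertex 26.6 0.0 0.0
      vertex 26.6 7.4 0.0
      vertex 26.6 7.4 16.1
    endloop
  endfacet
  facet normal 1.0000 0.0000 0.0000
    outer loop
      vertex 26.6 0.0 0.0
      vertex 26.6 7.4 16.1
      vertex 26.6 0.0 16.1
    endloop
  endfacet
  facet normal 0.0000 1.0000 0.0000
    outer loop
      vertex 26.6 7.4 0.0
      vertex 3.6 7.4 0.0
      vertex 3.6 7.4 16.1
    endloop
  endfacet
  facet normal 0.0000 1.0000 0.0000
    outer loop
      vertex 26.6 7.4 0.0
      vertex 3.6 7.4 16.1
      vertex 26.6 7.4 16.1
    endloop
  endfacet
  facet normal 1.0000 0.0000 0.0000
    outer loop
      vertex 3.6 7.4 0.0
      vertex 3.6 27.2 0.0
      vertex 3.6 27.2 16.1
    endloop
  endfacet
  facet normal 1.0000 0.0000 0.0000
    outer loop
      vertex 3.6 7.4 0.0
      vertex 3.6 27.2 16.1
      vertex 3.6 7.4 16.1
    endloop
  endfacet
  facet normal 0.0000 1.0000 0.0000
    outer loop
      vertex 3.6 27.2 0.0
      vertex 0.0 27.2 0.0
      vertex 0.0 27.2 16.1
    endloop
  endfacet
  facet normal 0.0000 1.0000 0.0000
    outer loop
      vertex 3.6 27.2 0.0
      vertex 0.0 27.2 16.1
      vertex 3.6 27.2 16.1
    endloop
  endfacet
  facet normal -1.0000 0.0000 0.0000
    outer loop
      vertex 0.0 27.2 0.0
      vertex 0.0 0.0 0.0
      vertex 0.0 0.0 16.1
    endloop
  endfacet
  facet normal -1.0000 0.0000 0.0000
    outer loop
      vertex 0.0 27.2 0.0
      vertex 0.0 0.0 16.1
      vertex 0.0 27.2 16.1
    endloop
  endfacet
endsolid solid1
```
; perimeter-only toolpath
G21 ; units = mm
G90 ; absolute positioning
G28 ; home
; layer 1
G0 Z4.0
G0 X0.0 Y0.0
G1 X26.6 Y0.0
G1 X26.6 Y7.4
G1 X3.6 Y7.4
G1 X3.6 Y27.2
G1 X0.0 Y27.2
G1 X0.0 Y0.0
; layer 2
G0 Z8.1
G0 X0.0 Y0.0
G1 X26.6 Y0.0
G1 X26.6 Y7.4
G1 X3.6 Y7.4
G1 X3.6 Y27.2
G1 X0.0 Y27.2
G1 X0.0 Y0.0
; layer 3
G0 Z12.1
G0 X0.0 Y0.0
G1 X26.6 Y0.0
G1 X26.6 Y7.4
G1 X3.6 Y7.4
G1 X3.6 Y27.2
G1 X0.0 Y27.2
G1 X0.0 Y0.0
; layer 4
G0 Z16.1
G0 X0.0 Y0.0
G1 X26.6 Y0.0
G1 X26.6 Y7.4
G1 X3.6 Y7.4
G1 X3.6 Y27.2
G1 X0.0 Y27.2
G1 X0.0 Y0.0
M2 ; end

The solid is an L-shaped prism: outer 26.6 × 27.2 mm, arm thicknesses ≈ 7.4 mm (horizontal) and 3.6 mm (vertical), extruded 16.1 mm in z. Slicing at Δz = 4.0 mm — 4 equal slices spanning the solid's height, so layer i sits at z = i·h/4 — gives 4 non-empty perimeters. Each is a 6-segment closed polygon; G0 lifts to the layer z and rapids to the start vertex, then G1 traces the edges.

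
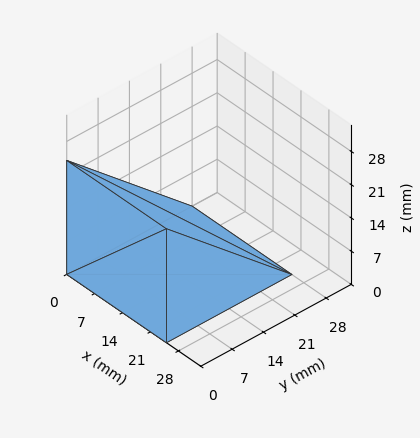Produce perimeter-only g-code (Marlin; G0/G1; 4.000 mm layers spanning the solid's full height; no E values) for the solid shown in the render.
Reading the render: the shape is a wedge (ramp): 25 × 28 mm base, rising to 24 mm along the y=0 edge and sloping linearly to z=0 at y=28 (dimensions read to the nearest mm from the axis ticks). For the g-code, the solid's height is divided into equal slices at the stated Δz and each level perimeter traced with G1 moves after a G0 lift.

; perimeter-only toolpath
G21 ; units = mm
G90 ; absolute positioning
G28 ; home
; layer 1
G0 Z4.000
G0 X0.000 Y0.000
G1 X25.000 Y0.000
G1 X25.000 Y23.333
G1 X0.000 Y23.333
G1 X0.000 Y0.000
; layer 2
G0 Z8.000
G0 X0.000 Y0.000
G1 X25.000 Y0.000
G1 X25.000 Y18.667
G1 X0.000 Y18.667
G1 X0.000 Y0.000
; layer 3
G0 Z12.000
G0 X0.000 Y0.000
G1 X25.000 Y0.000
G1 X25.000 Y14.000
G1 X0.000 Y14.000
G1 X0.000 Y0.000
; layer 4
G0 Z16.000
G0 X0.000 Y0.000
G1 X25.000 Y0.000
G1 X25.000 Y9.333
G1 X0.000 Y9.333
G1 X0.000 Y0.000
; layer 5
G0 Z20.000
G0 X0.000 Y0.000
G1 X25.000 Y0.000
G1 X25.000 Y4.667
G1 X0.000 Y4.667
G1 X0.000 Y0.000
M2 ; end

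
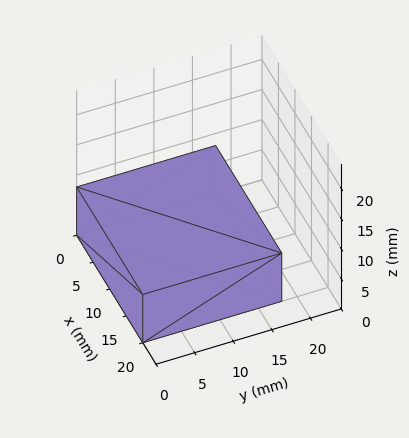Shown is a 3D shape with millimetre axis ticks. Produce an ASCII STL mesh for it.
Reading the render: the shape is a rectangular box, roughly 20 × 18 mm footprint and 8 mm tall (dimensions read to the nearest mm from the axis ticks). For the STL, each face is triangulated and given an outward normal.

solid part
  facet normal 0.0000 0.0000 -1.0000
    outer loop
      vertex 20.000 18.000 0.000
      vertex 20.000 0.000 0.000
      vertex 0.000 0.000 0.000
    endloop
  endfacet
  facet normal 0.0000 0.0000 -1.0000
    outer loop
      vertex 0.000 18.000 0.000
      vertex 20.000 18.000 0.000
      vertex 0.000 0.000 0.000
    endloop
  endfacet
  facet normal 0.0000 0.0000 1.0000
    outer loop
      vertex 0.000 0.000 8.000
      vertex 20.000 0.000 8.000
      vertex 20.000 18.000 8.000
    endloop
  endfacet
  facet normal 0.0000 0.0000 1.0000
    outer loop
      vertex 0.000 0.000 8.000
      vertex 20.000 18.000 8.000
      vertex 0.000 18.000 8.000
    endloop
  endfacet
  facet normal 0.0000 -1.0000 0.0000
    outer loop
      vertex 0.000 0.000 0.000
      vertex 20.000 0.000 0.000
      vertex 20.000 0.000 8.000
    endloop
  endfacet
  facet normal 0.0000 -1.0000 0.0000
    outer loop
      vertex 0.000 0.000 0.000
      vertex 20.000 0.000 8.000
      vertex 0.000 0.000 8.000
    endloop
  endfacet
  facet normal 0.0000 1.0000 0.0000
    outer loop
      vertex 20.000 18.000 8.000
      vertex 20.000 18.000 0.000
      vertex 0.000 18.000 0.000
    endloop
  endfacet
  facet normal 0.0000 1.0000 0.0000
    outer loop
      vertex 0.000 18.000 8.000
      vertex 20.000 18.000 8.000
      vertex 0.000 18.000 0.000
    endloop
  endfacet
  facet normal -1.0000 0.0000 0.0000
    outer loop
      vertex 0.000 18.000 8.000
      vertex 0.000 18.000 0.000
      vertex 0.000 0.000 0.000
    endloop
  endfacet
  facet normal -1.0000 0.0000 0.0000
    outer loop
      vertex 0.000 0.000 8.000
      vertex 0.000 18.000 8.000
      vertex 0.000 0.000 0.000
    endloop
  endfacet
  facet normal 1.0000 0.0000 0.0000
    outer loop
      vertex 20.000 0.000 0.000
      vertex 20.000 18.000 0.000
      vertex 20.000 18.000 8.000
    endloop
  endfacet
  facet normal 1.0000 0.0000 0.0000
    outer loop
      vertex 20.000 0.000 0.000
      vertex 20.000 18.000 8.000
      vertex 20.000 0.000 8.000
    endloop
  endfacet
endsolid part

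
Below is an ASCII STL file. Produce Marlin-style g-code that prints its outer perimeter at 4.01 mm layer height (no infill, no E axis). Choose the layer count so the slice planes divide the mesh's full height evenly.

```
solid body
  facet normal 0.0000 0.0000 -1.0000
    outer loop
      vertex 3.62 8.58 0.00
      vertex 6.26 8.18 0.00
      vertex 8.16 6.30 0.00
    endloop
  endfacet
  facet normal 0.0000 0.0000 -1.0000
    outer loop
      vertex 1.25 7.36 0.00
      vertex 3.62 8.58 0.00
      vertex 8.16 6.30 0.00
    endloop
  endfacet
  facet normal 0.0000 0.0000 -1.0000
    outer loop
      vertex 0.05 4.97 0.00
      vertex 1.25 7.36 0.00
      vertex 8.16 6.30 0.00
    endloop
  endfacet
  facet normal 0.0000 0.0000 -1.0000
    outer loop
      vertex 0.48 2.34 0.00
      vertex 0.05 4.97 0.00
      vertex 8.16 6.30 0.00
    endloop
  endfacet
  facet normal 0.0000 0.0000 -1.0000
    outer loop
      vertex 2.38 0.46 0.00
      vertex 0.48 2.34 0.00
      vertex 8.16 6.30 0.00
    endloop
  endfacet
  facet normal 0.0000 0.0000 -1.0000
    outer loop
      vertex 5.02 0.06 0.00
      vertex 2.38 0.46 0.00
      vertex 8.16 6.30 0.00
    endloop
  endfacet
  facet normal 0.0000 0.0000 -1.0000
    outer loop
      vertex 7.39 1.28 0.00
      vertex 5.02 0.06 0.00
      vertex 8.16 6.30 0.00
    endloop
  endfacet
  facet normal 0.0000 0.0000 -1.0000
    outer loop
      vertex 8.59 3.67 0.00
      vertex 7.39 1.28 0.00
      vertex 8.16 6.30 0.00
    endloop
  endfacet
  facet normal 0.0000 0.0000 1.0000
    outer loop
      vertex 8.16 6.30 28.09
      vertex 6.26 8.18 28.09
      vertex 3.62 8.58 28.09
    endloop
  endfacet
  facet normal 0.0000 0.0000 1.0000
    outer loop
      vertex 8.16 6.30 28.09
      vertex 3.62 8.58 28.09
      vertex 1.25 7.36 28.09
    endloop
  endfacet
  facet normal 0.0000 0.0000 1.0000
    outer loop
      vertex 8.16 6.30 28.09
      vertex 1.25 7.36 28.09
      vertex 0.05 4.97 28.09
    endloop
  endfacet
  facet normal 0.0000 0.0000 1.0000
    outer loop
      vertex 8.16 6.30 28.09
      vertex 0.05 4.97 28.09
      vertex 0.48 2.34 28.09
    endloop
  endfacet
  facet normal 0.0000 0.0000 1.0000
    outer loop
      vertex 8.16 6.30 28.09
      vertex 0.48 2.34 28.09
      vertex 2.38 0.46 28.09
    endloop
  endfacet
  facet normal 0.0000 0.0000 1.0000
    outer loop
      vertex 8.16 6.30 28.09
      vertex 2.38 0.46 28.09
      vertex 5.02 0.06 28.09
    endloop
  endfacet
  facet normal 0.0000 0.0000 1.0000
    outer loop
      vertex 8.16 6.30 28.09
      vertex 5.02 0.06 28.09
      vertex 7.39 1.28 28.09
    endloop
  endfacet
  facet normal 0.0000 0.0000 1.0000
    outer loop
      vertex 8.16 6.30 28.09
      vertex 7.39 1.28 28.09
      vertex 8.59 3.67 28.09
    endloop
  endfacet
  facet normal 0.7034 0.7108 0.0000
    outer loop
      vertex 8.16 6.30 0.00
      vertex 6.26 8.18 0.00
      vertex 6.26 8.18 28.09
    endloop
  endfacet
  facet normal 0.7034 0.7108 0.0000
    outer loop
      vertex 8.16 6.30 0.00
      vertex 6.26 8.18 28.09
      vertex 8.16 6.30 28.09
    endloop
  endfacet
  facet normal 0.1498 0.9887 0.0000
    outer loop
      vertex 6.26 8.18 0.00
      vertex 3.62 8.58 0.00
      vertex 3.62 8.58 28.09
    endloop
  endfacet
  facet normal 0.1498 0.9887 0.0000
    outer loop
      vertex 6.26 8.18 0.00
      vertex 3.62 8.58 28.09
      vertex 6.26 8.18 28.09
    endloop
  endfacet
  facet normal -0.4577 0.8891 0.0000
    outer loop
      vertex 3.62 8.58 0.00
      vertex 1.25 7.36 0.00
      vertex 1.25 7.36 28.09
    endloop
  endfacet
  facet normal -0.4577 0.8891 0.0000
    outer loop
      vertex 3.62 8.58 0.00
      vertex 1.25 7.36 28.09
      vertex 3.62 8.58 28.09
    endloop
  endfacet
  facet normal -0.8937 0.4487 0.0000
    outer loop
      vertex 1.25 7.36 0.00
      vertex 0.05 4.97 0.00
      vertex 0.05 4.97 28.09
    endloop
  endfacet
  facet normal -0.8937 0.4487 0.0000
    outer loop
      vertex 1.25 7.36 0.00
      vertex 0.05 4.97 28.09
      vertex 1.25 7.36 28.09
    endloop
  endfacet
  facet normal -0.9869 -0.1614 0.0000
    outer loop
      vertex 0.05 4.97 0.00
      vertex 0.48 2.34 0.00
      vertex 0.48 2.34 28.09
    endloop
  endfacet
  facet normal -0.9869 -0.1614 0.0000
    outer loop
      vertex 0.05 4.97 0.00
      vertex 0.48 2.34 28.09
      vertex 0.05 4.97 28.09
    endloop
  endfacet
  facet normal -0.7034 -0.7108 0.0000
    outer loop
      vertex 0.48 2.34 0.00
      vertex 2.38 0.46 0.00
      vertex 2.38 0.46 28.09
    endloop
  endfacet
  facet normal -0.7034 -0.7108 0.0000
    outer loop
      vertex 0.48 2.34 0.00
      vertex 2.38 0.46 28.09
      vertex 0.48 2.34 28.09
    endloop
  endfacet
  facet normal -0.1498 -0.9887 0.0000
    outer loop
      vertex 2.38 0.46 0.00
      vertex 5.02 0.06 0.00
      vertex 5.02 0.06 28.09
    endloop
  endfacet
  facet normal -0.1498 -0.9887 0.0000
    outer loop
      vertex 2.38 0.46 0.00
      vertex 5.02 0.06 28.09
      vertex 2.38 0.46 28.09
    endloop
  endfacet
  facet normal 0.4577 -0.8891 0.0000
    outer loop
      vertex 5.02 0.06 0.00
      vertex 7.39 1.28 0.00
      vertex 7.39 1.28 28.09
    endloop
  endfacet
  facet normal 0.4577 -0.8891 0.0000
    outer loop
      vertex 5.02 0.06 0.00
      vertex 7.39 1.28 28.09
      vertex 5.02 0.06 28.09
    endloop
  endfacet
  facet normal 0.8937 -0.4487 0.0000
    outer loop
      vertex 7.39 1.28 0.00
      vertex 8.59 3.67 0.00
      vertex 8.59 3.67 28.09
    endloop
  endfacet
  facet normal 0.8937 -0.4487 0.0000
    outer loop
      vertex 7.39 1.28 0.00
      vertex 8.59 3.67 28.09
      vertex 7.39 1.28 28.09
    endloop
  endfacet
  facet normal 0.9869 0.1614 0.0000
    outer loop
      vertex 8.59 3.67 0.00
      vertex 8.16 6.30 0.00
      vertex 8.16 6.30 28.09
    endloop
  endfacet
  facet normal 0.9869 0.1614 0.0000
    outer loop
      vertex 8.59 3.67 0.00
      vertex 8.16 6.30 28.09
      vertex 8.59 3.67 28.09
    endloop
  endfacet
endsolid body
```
; perimeter-only toolpath
G21 ; units = mm
G90 ; absolute positioning
G28 ; home
; layer 1
G0 Z4.01
G0 X8.16 Y6.30
G1 X6.26 Y8.18
G1 X3.62 Y8.58
G1 X1.25 Y7.36
G1 X0.05 Y4.97
G1 X0.48 Y2.34
G1 X2.38 Y0.46
G1 X5.02 Y0.06
G1 X7.39 Y1.28
G1 X8.59 Y3.67
G1 X8.16 Y6.30
; layer 2
G0 Z8.03
G0 X8.16 Y6.30
G1 X6.26 Y8.18
G1 X3.62 Y8.58
G1 X1.25 Y7.36
G1 X0.05 Y4.97
G1 X0.48 Y2.34
G1 X2.38 Y0.46
G1 X5.02 Y0.06
G1 X7.39 Y1.28
G1 X8.59 Y3.67
G1 X8.16 Y6.30
; layer 3
G0 Z12.04
G0 X8.16 Y6.30
G1 X6.26 Y8.18
G1 X3.62 Y8.58
G1 X1.25 Y7.36
G1 X0.05 Y4.97
G1 X0.48 Y2.34
G1 X2.38 Y0.46
G1 X5.02 Y0.06
G1 X7.39 Y1.28
G1 X8.59 Y3.67
G1 X8.16 Y6.30
; layer 4
G0 Z16.05
G0 X8.16 Y6.30
G1 X6.26 Y8.18
G1 X3.62 Y8.58
G1 X1.25 Y7.36
G1 X0.05 Y4.97
G1 X0.48 Y2.34
G1 X2.38 Y0.46
G1 X5.02 Y0.06
G1 X7.39 Y1.28
G1 X8.59 Y3.67
G1 X8.16 Y6.30
; layer 5
G0 Z20.06
G0 X8.16 Y6.30
G1 X6.26 Y8.18
G1 X3.62 Y8.58
G1 X1.25 Y7.36
G1 X0.05 Y4.97
G1 X0.48 Y2.34
G1 X2.38 Y0.46
G1 X5.02 Y0.06
G1 X7.39 Y1.28
G1 X8.59 Y3.67
G1 X8.16 Y6.30
; layer 6
G0 Z24.08
G0 X8.16 Y6.30
G1 X6.26 Y8.18
G1 X3.62 Y8.58
G1 X1.25 Y7.36
G1 X0.05 Y4.97
G1 X0.48 Y2.34
G1 X2.38 Y0.46
G1 X5.02 Y0.06
G1 X7.39 Y1.28
G1 X8.59 Y3.67
G1 X8.16 Y6.30
; layer 7
G0 Z28.09
G0 X8.16 Y6.30
G1 X6.26 Y8.18
G1 X3.62 Y8.58
G1 X1.25 Y7.36
G1 X0.05 Y4.97
G1 X0.48 Y2.34
G1 X2.38 Y0.46
G1 X5.02 Y0.06
G1 X7.39 Y1.28
G1 X8.59 Y3.67
G1 X8.16 Y6.30
M2 ; end

The solid is a regular 10-sided prism (a cylinder approximated with 10 flat sides), circumscribed radius ≈ 4.32 mm, height ≈ 28.1 mm. Slicing at Δz = 4.01 mm — 7 equal slices spanning the solid's height, so layer i sits at z = i·h/7 — gives 7 non-empty perimeters. Each is a 10-segment closed polygon; G0 lifts to the layer z and rapids to the start vertex, then G1 traces the edges.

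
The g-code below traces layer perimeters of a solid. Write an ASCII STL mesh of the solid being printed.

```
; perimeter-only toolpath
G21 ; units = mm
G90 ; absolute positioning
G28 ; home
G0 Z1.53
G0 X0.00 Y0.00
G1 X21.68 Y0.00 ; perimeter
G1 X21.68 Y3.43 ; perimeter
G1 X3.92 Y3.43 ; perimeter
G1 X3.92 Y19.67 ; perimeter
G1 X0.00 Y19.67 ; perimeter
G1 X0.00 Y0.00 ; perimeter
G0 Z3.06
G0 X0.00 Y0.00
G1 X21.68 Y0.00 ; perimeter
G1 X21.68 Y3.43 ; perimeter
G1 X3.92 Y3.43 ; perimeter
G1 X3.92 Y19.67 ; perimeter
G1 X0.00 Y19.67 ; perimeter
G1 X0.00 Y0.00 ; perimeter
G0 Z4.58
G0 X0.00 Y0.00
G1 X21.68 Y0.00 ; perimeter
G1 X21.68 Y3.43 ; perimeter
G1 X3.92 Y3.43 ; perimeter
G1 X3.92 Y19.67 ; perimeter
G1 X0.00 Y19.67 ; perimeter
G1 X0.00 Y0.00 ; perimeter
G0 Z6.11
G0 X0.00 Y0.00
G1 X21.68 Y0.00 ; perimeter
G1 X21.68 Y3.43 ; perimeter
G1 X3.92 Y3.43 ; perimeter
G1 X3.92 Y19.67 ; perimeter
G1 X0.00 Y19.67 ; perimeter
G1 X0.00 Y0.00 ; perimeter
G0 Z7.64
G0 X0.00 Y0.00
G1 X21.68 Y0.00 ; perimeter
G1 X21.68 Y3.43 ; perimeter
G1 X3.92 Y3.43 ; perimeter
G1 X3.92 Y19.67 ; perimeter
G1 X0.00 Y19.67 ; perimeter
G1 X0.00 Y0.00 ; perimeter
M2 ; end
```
solid part
  facet normal 0.0000 0.0000 -1.0000
    outer loop
      vertex 21.68 3.43 0.00
      vertex 21.68 0.00 0.00
      vertex 0.00 0.00 0.00
    endloop
  endfacet
  facet normal 0.0000 0.0000 -1.0000
    outer loop
      vertex 3.92 3.43 0.00
      vertex 21.68 3.43 0.00
      vertex 0.00 0.00 0.00
    endloop
  endfacet
  facet normal 0.0000 0.0000 -1.0000
    outer loop
      vertex 3.92 19.67 0.00
      vertex 3.92 3.43 0.00
      vertex 0.00 0.00 0.00
    endloop
  endfacet
  facet normal 0.0000 0.0000 -1.0000
    outer loop
      vertex 0.00 19.67 0.00
      vertex 3.92 19.67 0.00
      vertex 0.00 0.00 0.00
    endloop
  endfacet
  facet normal 0.0000 0.0000 1.0000
    outer loop
      vertex 0.00 0.00 7.64
      vertex 21.68 0.00 7.64
      vertex 21.68 3.43 7.64
    endloop
  endfacet
  facet normal 0.0000 0.0000 1.0000
    outer loop
      vertex 0.00 0.00 7.64
      vertex 21.68 3.43 7.64
      vertex 3.92 3.43 7.64
    endloop
  endfacet
  facet normal 0.0000 0.0000 1.0000
    outer loop
      vertex 0.00 0.00 7.64
      vertex 3.92 3.43 7.64
      vertex 3.92 19.67 7.64
    endloop
  endfacet
  facet normal 0.0000 0.0000 1.0000
    outer loop
      vertex 0.00 0.00 7.64
      vertex 3.92 19.67 7.64
      vertex 0.00 19.67 7.64
    endloop
  endfacet
  facet normal 0.0000 -1.0000 0.0000
    outer loop
      vertex 0.00 0.00 0.00
      vertex 21.68 0.00 0.00
      vertex 21.68 0.00 7.64
    endloop
  endfacet
  facet normal 0.0000 -1.0000 0.0000
    outer loop
      vertex 0.00 0.00 0.00
      vertex 21.68 0.00 7.64
      vertex 0.00 0.00 7.64
    endloop
  endfacet
  facet normal 1.0000 0.0000 0.0000
    outer loop
      vertex 21.68 0.00 0.00
      vertex 21.68 3.43 0.00
      vertex 21.68 3.43 7.64
    endloop
  endfacet
  facet normal 1.0000 0.0000 0.0000
    outer loop
      vertex 21.68 0.00 0.00
      vertex 21.68 3.43 7.64
      vertex 21.68 0.00 7.64
    endloop
  endfacet
  facet normal 0.0000 1.0000 0.0000
    outer loop
      vertex 21.68 3.43 0.00
      vertex 3.92 3.43 0.00
      vertex 3.92 3.43 7.64
    endloop
  endfacet
  facet normal 0.0000 1.0000 0.0000
    outer loop
      vertex 21.68 3.43 0.00
      vertex 3.92 3.43 7.64
      vertex 21.68 3.43 7.64
    endloop
  endfacet
  facet normal 1.0000 0.0000 0.0000
    outer loop
      vertex 3.92 3.43 0.00
      vertex 3.92 19.67 0.00
      vertex 3.92 19.67 7.64
    endloop
  endfacet
  facet normal 1.0000 0.0000 0.0000
    outer loop
      vertex 3.92 3.43 0.00
      vertex 3.92 19.67 7.64
      vertex 3.92 3.43 7.64
    endloop
  endfacet
  facet normal 0.0000 1.0000 0.0000
    outer loop
      vertex 3.92 19.67 0.00
      vertex 0.00 19.67 0.00
      vertex 0.00 19.67 7.64
    endloop
  endfacet
  facet normal 0.0000 1.0000 0.0000
    outer loop
      vertex 3.92 19.67 0.00
      vertex 0.00 19.67 7.64
      vertex 3.92 19.67 7.64
    endloop
  endfacet
  facet normal -1.0000 0.0000 0.0000
    outer loop
      vertex 0.00 19.67 0.00
      vertex 0.00 0.00 0.00
      vertex 0.00 0.00 7.64
    endloop
  endfacet
  facet normal -1.0000 0.0000 0.0000
    outer loop
      vertex 0.00 19.67 0.00
      vertex 0.00 0.00 7.64
      vertex 0.00 19.67 7.64
    endloop
  endfacet
endsolid part

The G0 Z moves step by Δz≈1.53 mm. Every layer's G1 loop is the same polygon, so the solid is a straight extrusion of it from z=0 to z≈7.64. Closing with flat bottom and top caps and triangulating gives 20 facets — an L-shaped prism: outer 21.7 × 19.7 mm, arm thicknesses ≈ 3.43 mm (horizontal) and 3.92 mm (vertical), extruded 7.64 mm in z.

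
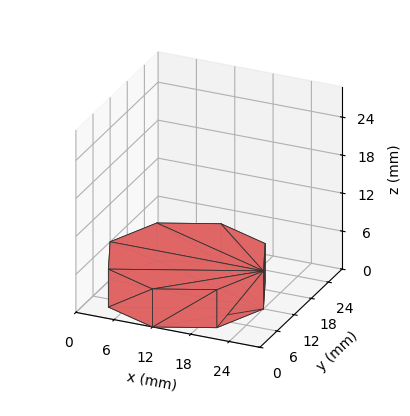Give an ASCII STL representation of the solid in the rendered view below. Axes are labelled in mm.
Reading the render: the shape is a regular 8-sided prism (a cylinder approximated with 8 flat sides), circumscribed radius ≈ 12 mm, height ≈ 6 mm (dimensions read to the nearest mm from the axis ticks). For the STL, each face is triangulated and given an outward normal.

solid part
  facet normal 0.0000 0.0000 -1.0000
    outer loop
      vertex 12.000 24.000 0.000
      vertex 20.485 20.485 0.000
      vertex 24.000 12.000 0.000
    endloop
  endfacet
  facet normal 0.0000 0.0000 -1.0000
    outer loop
      vertex 3.515 20.485 0.000
      vertex 12.000 24.000 0.000
      vertex 24.000 12.000 0.000
    endloop
  endfacet
  facet normal 0.0000 0.0000 -1.0000
    outer loop
      vertex 0.000 12.000 0.000
      vertex 3.515 20.485 0.000
      vertex 24.000 12.000 0.000
    endloop
  endfacet
  facet normal 0.0000 0.0000 -1.0000
    outer loop
      vertex 3.515 3.515 0.000
      vertex 0.000 12.000 0.000
      vertex 24.000 12.000 0.000
    endloop
  endfacet
  facet normal 0.0000 0.0000 -1.0000
    outer loop
      vertex 12.000 0.000 0.000
      vertex 3.515 3.515 0.000
      vertex 24.000 12.000 0.000
    endloop
  endfacet
  facet normal 0.0000 0.0000 -1.0000
    outer loop
      vertex 20.485 3.515 0.000
      vertex 12.000 0.000 0.000
      vertex 24.000 12.000 0.000
    endloop
  endfacet
  facet normal 0.0000 0.0000 1.0000
    outer loop
      vertex 24.000 12.000 6.000
      vertex 20.485 20.485 6.000
      vertex 12.000 24.000 6.000
    endloop
  endfacet
  facet normal 0.0000 0.0000 1.0000
    outer loop
      vertex 24.000 12.000 6.000
      vertex 12.000 24.000 6.000
      vertex 3.515 20.485 6.000
    endloop
  endfacet
  facet normal 0.0000 0.0000 1.0000
    outer loop
      vertex 24.000 12.000 6.000
      vertex 3.515 20.485 6.000
      vertex 0.000 12.000 6.000
    endloop
  endfacet
  facet normal 0.0000 0.0000 1.0000
    outer loop
      vertex 24.000 12.000 6.000
      vertex 0.000 12.000 6.000
      vertex 3.515 3.515 6.000
    endloop
  endfacet
  facet normal 0.0000 0.0000 1.0000
    outer loop
      vertex 24.000 12.000 6.000
      vertex 3.515 3.515 6.000
      vertex 12.000 0.000 6.000
    endloop
  endfacet
  facet normal 0.0000 0.0000 1.0000
    outer loop
      vertex 24.000 12.000 6.000
      vertex 12.000 0.000 6.000
      vertex 20.485 3.515 6.000
    endloop
  endfacet
  facet normal 0.9239 0.3827 0.0000
    outer loop
      vertex 24.000 12.000 0.000
      vertex 20.485 20.485 0.000
      vertex 20.485 20.485 6.000
    endloop
  endfacet
  facet normal 0.9239 0.3827 0.0000
    outer loop
      vertex 24.000 12.000 0.000
      vertex 20.485 20.485 6.000
      vertex 24.000 12.000 6.000
    endloop
  endfacet
  facet normal 0.3827 0.9239 0.0000
    outer loop
      vertex 20.485 20.485 0.000
      vertex 12.000 24.000 0.000
      vertex 12.000 24.000 6.000
    endloop
  endfacet
  facet normal 0.3827 0.9239 0.0000
    outer loop
      vertex 20.485 20.485 0.000
      vertex 12.000 24.000 6.000
      vertex 20.485 20.485 6.000
    endloop
  endfacet
  facet normal -0.3827 0.9239 0.0000
    outer loop
      vertex 12.000 24.000 0.000
      vertex 3.515 20.485 0.000
      vertex 3.515 20.485 6.000
    endloop
  endfacet
  facet normal -0.3827 0.9239 0.0000
    outer loop
      vertex 12.000 24.000 0.000
      vertex 3.515 20.485 6.000
      vertex 12.000 24.000 6.000
    endloop
  endfacet
  facet normal -0.9239 0.3827 0.0000
    outer loop
      vertex 3.515 20.485 0.000
      vertex 0.000 12.000 0.000
      vertex 0.000 12.000 6.000
    endloop
  endfacet
  facet normal -0.9239 0.3827 0.0000
    outer loop
      vertex 3.515 20.485 0.000
      vertex 0.000 12.000 6.000
      vertex 3.515 20.485 6.000
    endloop
  endfacet
  facet normal -0.9239 -0.3827 0.0000
    outer loop
      vertex 0.000 12.000 0.000
      vertex 3.515 3.515 0.000
      vertex 3.515 3.515 6.000
    endloop
  endfacet
  facet normal -0.9239 -0.3827 0.0000
    outer loop
      vertex 0.000 12.000 0.000
      vertex 3.515 3.515 6.000
      vertex 0.000 12.000 6.000
    endloop
  endfacet
  facet normal -0.3827 -0.9239 0.0000
    outer loop
      vertex 3.515 3.515 0.000
      vertex 12.000 0.000 0.000
      vertex 12.000 0.000 6.000
    endloop
  endfacet
  facet normal -0.3827 -0.9239 0.0000
    outer loop
      vertex 3.515 3.515 0.000
      vertex 12.000 0.000 6.000
      vertex 3.515 3.515 6.000
    endloop
  endfacet
  facet normal 0.3827 -0.9239 0.0000
    outer loop
      vertex 12.000 0.000 0.000
      vertex 20.485 3.515 0.000
      vertex 20.485 3.515 6.000
    endloop
  endfacet
  facet normal 0.3827 -0.9239 0.0000
    outer loop
      vertex 12.000 0.000 0.000
      vertex 20.485 3.515 6.000
      vertex 12.000 0.000 6.000
    endloop
  endfacet
  facet normal 0.9239 -0.3827 0.0000
    outer loop
      vertex 20.485 3.515 0.000
      vertex 24.000 12.000 0.000
      vertex 24.000 12.000 6.000
    endloop
  endfacet
  facet normal 0.9239 -0.3827 0.0000
    outer loop
      vertex 20.485 3.515 0.000
      vertex 24.000 12.000 6.000
      vertex 20.485 3.515 6.000
    endloop
  endfacet
endsolid part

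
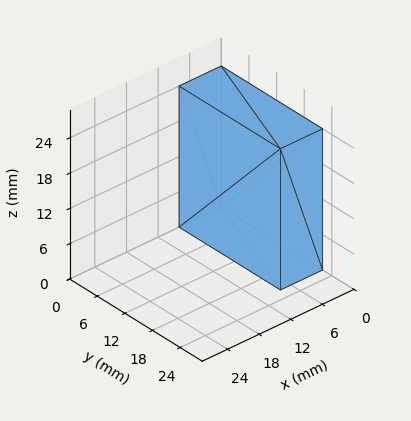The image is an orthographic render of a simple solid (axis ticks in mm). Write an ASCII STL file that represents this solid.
Reading the render: the shape is a rectangular box, roughly 8 × 22 mm footprint and 24 mm tall (dimensions read to the nearest mm from the axis ticks). For the STL, each face is triangulated and given an outward normal.

solid part
  facet normal 0.0000 0.0000 -1.0000
    outer loop
      vertex 8.0 22.0 0.0
      vertex 8.0 0.0 0.0
      vertex 0.0 0.0 0.0
    endloop
  endfacet
  facet normal 0.0000 0.0000 -1.0000
    outer loop
      vertex 0.0 22.0 0.0
      vertex 8.0 22.0 0.0
      vertex 0.0 0.0 0.0
    endloop
  endfacet
  facet normal 0.0000 0.0000 1.0000
    outer loop
      vertex 0.0 0.0 24.0
      vertex 8.0 0.0 24.0
      vertex 8.0 22.0 24.0
    endloop
  endfacet
  facet normal 0.0000 0.0000 1.0000
    outer loop
      vertex 0.0 0.0 24.0
      vertex 8.0 22.0 24.0
      vertex 0.0 22.0 24.0
    endloop
  endfacet
  facet normal 0.0000 -1.0000 0.0000
    outer loop
      vertex 0.0 0.0 0.0
      vertex 8.0 0.0 0.0
      vertex 8.0 0.0 24.0
    endloop
  endfacet
  facet normal 0.0000 -1.0000 0.0000
    outer loop
      vertex 0.0 0.0 0.0
      vertex 8.0 0.0 24.0
      vertex 0.0 0.0 24.0
    endloop
  endfacet
  facet normal 0.0000 1.0000 0.0000
    outer loop
      vertex 8.0 22.0 24.0
      vertex 8.0 22.0 0.0
      vertex 0.0 22.0 0.0
    endloop
  endfacet
  facet normal 0.0000 1.0000 0.0000
    outer loop
      vertex 0.0 22.0 24.0
      vertex 8.0 22.0 24.0
      vertex 0.0 22.0 0.0
    endloop
  endfacet
  facet normal -1.0000 0.0000 0.0000
    outer loop
      vertex 0.0 22.0 24.0
      vertex 0.0 22.0 0.0
      vertex 0.0 0.0 0.0
    endloop
  endfacet
  facet normal -1.0000 0.0000 0.0000
    outer loop
      vertex 0.0 0.0 24.0
      vertex 0.0 22.0 24.0
      vertex 0.0 0.0 0.0
    endloop
  endfacet
  facet normal 1.0000 0.0000 0.0000
    outer loop
      vertex 8.0 0.0 0.0
      vertex 8.0 22.0 0.0
      vertex 8.0 22.0 24.0
    endloop
  endfacet
  facet normal 1.0000 0.0000 0.0000
    outer loop
      vertex 8.0 0.0 0.0
      vertex 8.0 22.0 24.0
      vertex 8.0 0.0 24.0
    endloop
  endfacet
endsolid part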